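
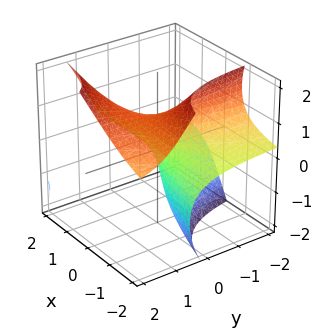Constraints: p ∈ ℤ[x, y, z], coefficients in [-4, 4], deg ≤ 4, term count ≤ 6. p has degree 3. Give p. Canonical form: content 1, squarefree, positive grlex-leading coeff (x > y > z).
1. deg p = 3. No degree-2 surface has this shape.
2. Reading off the gridlines: it crosses the z-axis at the gridline z = 0; every point of the x-axis in the box is on the surface; it crosses the y-axis at the gridline y = 0.
3. Together with the visible shape, these determine p as stated.

3*x*y*z - z^3 - 3*x*z + 3*y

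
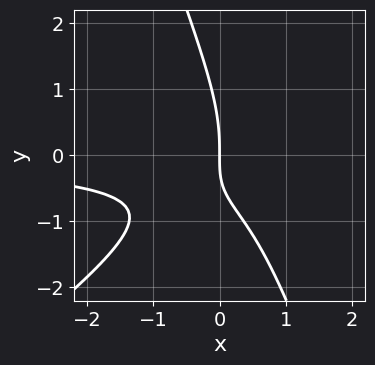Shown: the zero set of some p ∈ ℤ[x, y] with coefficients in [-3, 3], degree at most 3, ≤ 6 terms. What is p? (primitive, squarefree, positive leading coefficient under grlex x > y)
2*x^2*y - 2*x*y^2 - y^3 - 3*x*y - 3*x

First, degree: no degree-2 curve has this shape, so deg p = 3.
Then, reading off the gridlines: it crosses the x-axis at the gridline x = 0; it crosses the y-axis at the gridline y = 0.
Finally, putting this together gives p.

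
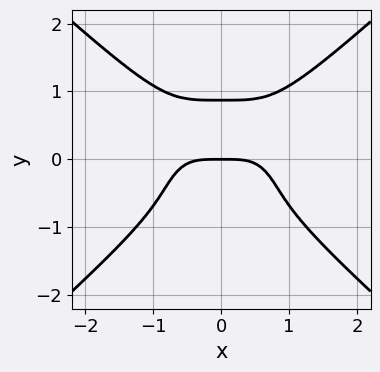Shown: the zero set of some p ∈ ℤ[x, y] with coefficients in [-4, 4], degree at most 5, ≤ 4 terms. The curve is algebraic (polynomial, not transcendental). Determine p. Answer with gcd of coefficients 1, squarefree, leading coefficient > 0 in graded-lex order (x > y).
(a) deg p = 4.
(b) Symmetries: the x ↦ −x reflection is a symmetry, so x appears only in even powers.
(c) From the visible intercepts: one x-axis crossing is at x = 0; it meets the y-axis at y = 0 (among the integer gridlines).
(d) Together with the visible shape, these determine p as stated.

2*x^4 - 3*y^4 + 2*y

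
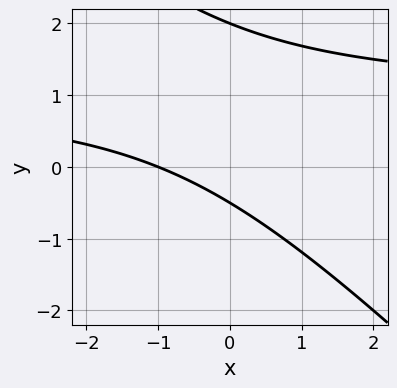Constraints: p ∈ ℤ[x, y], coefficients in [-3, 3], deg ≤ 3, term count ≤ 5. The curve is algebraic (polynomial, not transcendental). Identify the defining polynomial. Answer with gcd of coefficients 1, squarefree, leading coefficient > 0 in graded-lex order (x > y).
2*x*y + 2*y^2 - 2*x - 3*y - 2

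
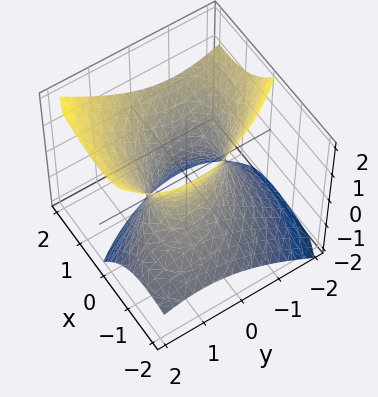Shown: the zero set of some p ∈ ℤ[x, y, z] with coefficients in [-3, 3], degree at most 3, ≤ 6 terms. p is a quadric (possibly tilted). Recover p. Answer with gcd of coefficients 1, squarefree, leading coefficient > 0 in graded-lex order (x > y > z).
First, the degree is 2 — the shape is more complex than any degree-1 surface.
Then, reading off the gridlines: among the integer gridlines, it crosses the y-axis at y ∈ {-1, 1}; the surface avoids every integer z-axis point in the box.
Finally, the integer polynomial consistent with all of this is the stated p. Check: (-1, 0, 0) on the x-axis lies on the surface, and p(-1, 0, 0) = 0. ✓

2*x^2 + 2*x*y - 3*x*z + 2*y^2 - 2*z^2 - 2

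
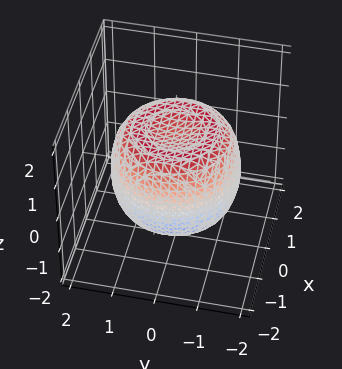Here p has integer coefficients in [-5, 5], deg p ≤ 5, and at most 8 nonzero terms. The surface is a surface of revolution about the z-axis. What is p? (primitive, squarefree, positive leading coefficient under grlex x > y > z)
2*x^4 + 4*x^2*y^2 + 2*y^4 - 3*x^2 - 3*y^2 + 3*z^2 - 3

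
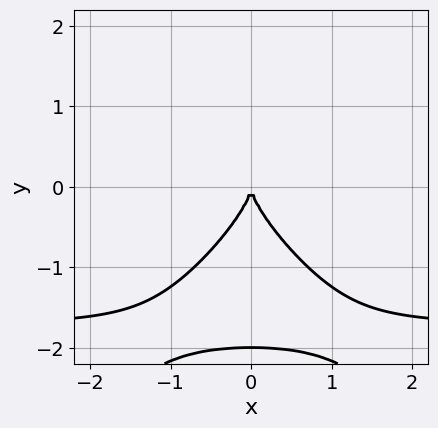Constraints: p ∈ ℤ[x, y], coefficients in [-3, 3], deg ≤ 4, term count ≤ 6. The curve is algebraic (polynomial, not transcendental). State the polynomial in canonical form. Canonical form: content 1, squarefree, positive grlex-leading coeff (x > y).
x^2*y^2 - y^4 - 2*y^3 - 3*x^2

First, the degree is 4 — the shape is more complex than any degree-3 curve.
Next, symmetries: mirror symmetry x ↦ −x ⇒ only even powers of x.
Next, from the axis intercepts and sections: it crosses the x-axis at the gridline x = 0; among the integer gridlines, it crosses the y-axis at y ∈ {-2, 0}.
Finally, fitting integer coefficients to these (and the overall shape) gives p.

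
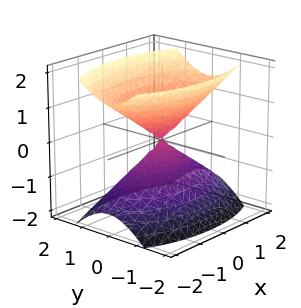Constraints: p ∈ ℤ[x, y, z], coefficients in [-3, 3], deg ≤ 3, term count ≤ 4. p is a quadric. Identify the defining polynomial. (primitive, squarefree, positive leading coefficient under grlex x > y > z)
(a) The picture has 2 separate pieces. Treating them together as one polynomial.
(b) Degree: two nappes meeting at a single point; a quadric, so deg p = 2.
(c) Symmetries: mirror symmetry z ↦ −z ⇒ only even powers of z; the x ↦ −x reflection is a symmetry, so x appears only in even powers; it's symmetric under y → −y, forcing even powers of y.
(d) Observable constraints: it crosses the z-axis at the gridline z = 0; one x-axis crossing is at x = 0; it meets the y-axis at y = 0 (among the integer gridlines).
(e) Putting this together gives p.

x^2 + 3*y^2 - 2*z^2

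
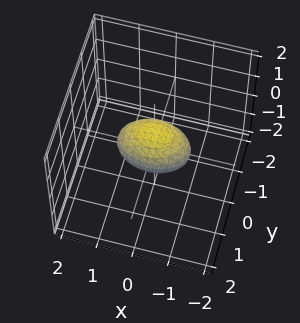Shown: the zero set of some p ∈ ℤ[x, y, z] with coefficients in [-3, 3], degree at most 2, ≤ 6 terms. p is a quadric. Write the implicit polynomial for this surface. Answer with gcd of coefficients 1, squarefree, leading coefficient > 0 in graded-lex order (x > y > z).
x^2 + 2*y^2 + 2*z^2 - 1

The degree is 2 — bounded and convex; a quadric.
Symmetries: it's symmetric under y → −y, forcing even powers of y; the z ↦ −z reflection is a symmetry, so z appears only in even powers; mirror symmetry x ↦ −x ⇒ only even powers of x.
Against the integer gridlines: the x-axis gridline crossings are at x ∈ {-1, 1}.
Together with the visible shape, these determine p as stated.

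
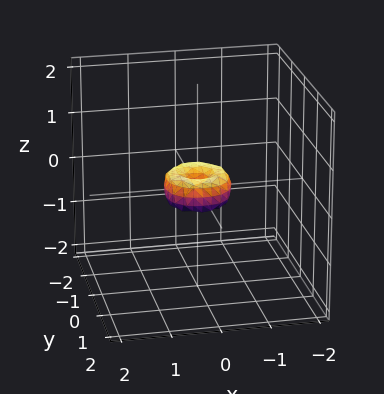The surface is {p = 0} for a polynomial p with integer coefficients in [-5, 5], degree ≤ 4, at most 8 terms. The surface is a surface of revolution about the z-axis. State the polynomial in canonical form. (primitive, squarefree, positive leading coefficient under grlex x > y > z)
The degree is 4 — a generic line meets the surface in up to 4 points.
By symmetry, every cross-section ⟂ z is a circle, so x, y appear only via x² + y².
Reading off the gridlines: it crosses the x-axis at the gridline x = 0; it meets the z-axis at z = 0 (among the integer gridlines); a circular section at z = 0 has radius between 0 and 1; it crosses the y-axis at the gridline y = 0.
Fitting integer coefficients to these (and the overall shape) gives p.

2*x^4 + 4*x^2*y^2 + 2*y^4 - x^2 - y^2 + z^2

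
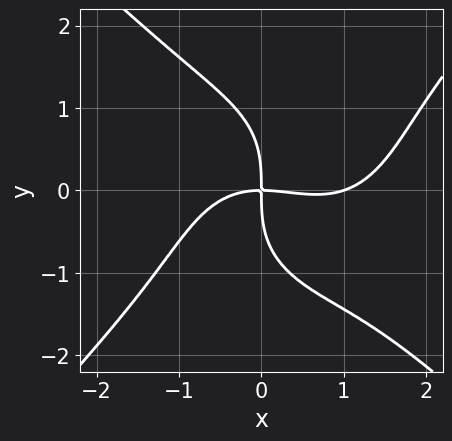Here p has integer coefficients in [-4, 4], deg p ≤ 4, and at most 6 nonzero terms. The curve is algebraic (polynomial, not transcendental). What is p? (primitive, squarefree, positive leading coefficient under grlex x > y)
(a) Degree: no degree-3 curve has this shape, so deg p = 4.
(b) Observable constraints: one y-axis crossing is at y = 0; among the integer gridlines, it crosses the x-axis at x ∈ {0, 1}.
(c) The integer polynomial consistent with all of this is the stated p.

x^4 - y^4 - x^3 - 3*x*y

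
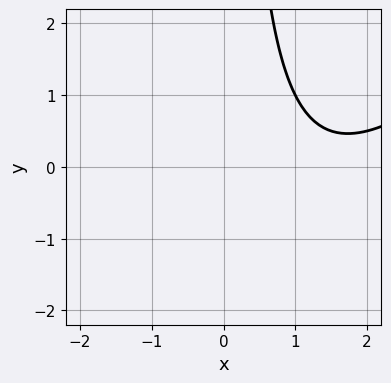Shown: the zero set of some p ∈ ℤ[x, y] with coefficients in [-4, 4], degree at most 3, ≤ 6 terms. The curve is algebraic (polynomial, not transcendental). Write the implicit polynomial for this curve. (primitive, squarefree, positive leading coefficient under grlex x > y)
1. deg p = 2. No degree-1 curve has this shape.
2. From the axis intercepts and sections: no x-intercept at any integer in the box; no y-intercept at any integer in the box.
3. Fitting integer coefficients to these (and the overall shape) gives p.

x^2 - x*y - 3*x + 3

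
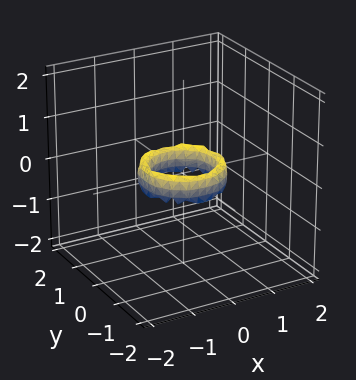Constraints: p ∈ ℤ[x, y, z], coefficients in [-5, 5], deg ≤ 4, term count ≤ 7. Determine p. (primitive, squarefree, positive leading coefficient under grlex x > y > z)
2*x^4 + 4*x^2*y^2 + 2*y^4 - 3*x^2 - 3*y^2 + z^2 + 1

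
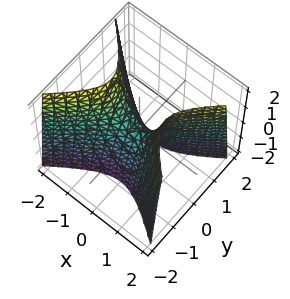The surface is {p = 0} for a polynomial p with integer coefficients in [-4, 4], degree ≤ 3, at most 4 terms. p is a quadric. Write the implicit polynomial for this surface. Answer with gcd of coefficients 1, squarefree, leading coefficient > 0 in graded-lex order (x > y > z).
First, deg p = 2. A saddle surface; a quadric.
Then, symmetries: the x ↦ −x reflection is a symmetry, so x appears only in even powers; mirror symmetry y ↦ −y ⇒ only even powers of y.
Next, checking where it meets the axes: it crosses the y-axis at the gridline y = 0; one x-axis crossing is at x = 0; it crosses the z-axis at the gridline z = 0.
Finally, the integer polynomial consistent with all of this is the stated p.

2*x^2 - 3*y^2 - z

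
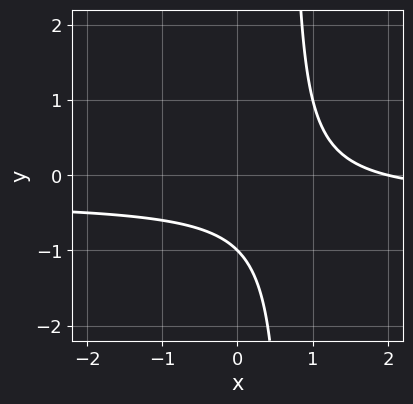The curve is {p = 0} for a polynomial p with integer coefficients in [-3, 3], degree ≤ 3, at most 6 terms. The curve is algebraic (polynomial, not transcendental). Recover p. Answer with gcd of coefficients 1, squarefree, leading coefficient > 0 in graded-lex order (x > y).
First, the degree is 2 — the shape is more complex than any degree-1 curve.
Then, checking where it meets the axes: it meets the x-axis at x = 2 (among the integer gridlines); it meets the y-axis at y = -1 (among the integer gridlines).
Finally, solving for integer coefficients yields p as stated.

3*x*y + x - 2*y - 2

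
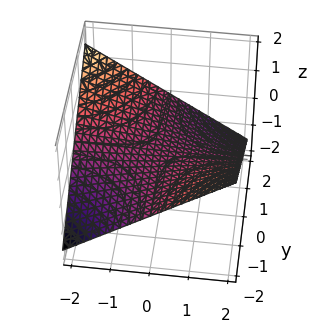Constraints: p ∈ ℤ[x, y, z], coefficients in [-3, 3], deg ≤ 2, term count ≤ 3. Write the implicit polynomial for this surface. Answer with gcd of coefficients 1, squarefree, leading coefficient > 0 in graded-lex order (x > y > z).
x*y + 3*z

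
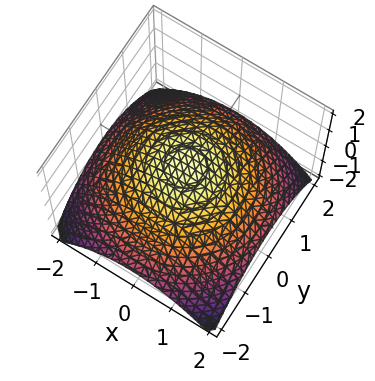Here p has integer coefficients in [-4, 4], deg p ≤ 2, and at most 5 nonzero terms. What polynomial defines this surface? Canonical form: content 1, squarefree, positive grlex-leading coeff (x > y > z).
x^2 + y^2 + 3*z - 2

First, deg p = 2. A generic line meets the surface in up to 2 points.
Then, symmetries: rotational symmetry about the z-axis ⇒ p depends on x, y only through x² + y².
Next, from the axis intercepts and sections: a circular section at z = 0 has radius between 1 and 2.
Finally, putting this together gives p.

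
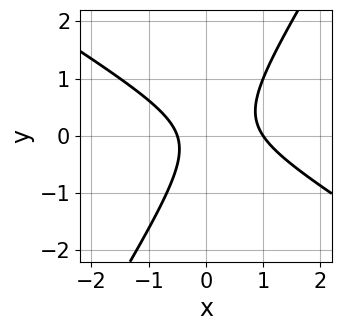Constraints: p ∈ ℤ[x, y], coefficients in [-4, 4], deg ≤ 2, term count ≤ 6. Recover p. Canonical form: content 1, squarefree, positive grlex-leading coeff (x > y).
1. deg p = 2.
2. Reading off the gridlines: it crosses the x-axis at the gridline x = 1; it misses every integer gridline on the y-axis.
3. These observations pin down the coefficients.

2*x^2 + 2*x*y - 2*y^2 - x - 1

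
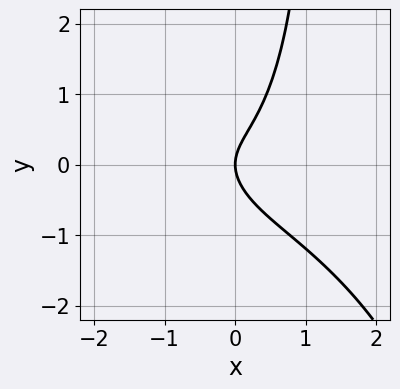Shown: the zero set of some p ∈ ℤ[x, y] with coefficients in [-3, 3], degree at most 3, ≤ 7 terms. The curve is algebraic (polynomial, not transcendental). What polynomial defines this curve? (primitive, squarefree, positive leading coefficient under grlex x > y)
2*x^3 + 3*x^2*y + 2*x*y^2 - 3*y^2 + 3*x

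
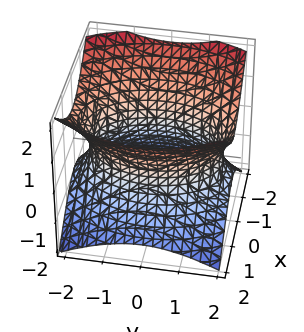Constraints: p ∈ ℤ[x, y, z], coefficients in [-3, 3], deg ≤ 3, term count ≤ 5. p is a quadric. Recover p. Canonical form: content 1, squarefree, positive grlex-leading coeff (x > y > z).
2*x^2 + y^2 - 2*z^2 - 3

(a) deg p = 2.
(b) Symmetries: the y ↦ −y reflection is a symmetry, so y appears only in even powers; mirror symmetry z ↦ −z ⇒ only even powers of z; the x ↦ −x reflection is a symmetry, so x appears only in even powers.
(c) From the visible intercepts: no z-intercept at any integer in the box.
(d) Solving for integer coefficients yields p as stated.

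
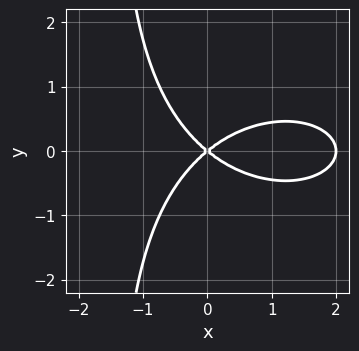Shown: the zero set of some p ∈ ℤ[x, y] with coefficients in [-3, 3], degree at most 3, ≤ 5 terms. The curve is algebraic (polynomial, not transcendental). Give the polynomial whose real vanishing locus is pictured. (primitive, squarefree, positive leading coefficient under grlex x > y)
x^3 + 2*x*y^2 - 2*x^2 + 3*y^2

1. deg p = 3. No degree-2 curve has this shape.
2. Symmetries: the y ↦ −y reflection is a symmetry, so y appears only in even powers.
3. Observable constraints: among the integer gridlines, it crosses the x-axis at x ∈ {0, 2}; it meets the y-axis at y = 0 (among the integer gridlines).
4. Together with the visible shape, these determine p as stated.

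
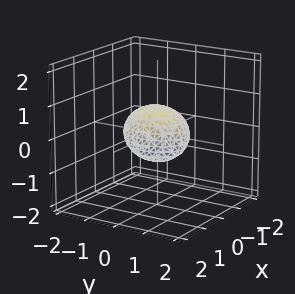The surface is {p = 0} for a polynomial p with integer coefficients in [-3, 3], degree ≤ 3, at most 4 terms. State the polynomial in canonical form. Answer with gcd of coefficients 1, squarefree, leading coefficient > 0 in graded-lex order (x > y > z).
1. deg p = 2. Bounded and convex; a quadric.
2. Symmetries: the x ↦ −x reflection is a symmetry, so x appears only in even powers; it's symmetric under y → −y, forcing even powers of y; it's symmetric under z → −z, forcing even powers of z.
3. Observable constraints: the y-axis gridline crossings are at y ∈ {-1, 1}.
4. Assembling these constraints gives the stated polynomial.

3*x^2 + 2*y^2 + 3*z^2 - 2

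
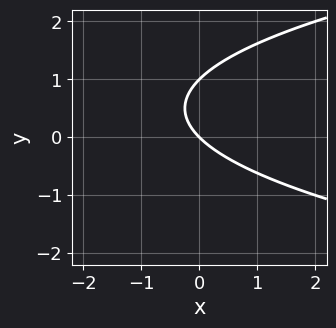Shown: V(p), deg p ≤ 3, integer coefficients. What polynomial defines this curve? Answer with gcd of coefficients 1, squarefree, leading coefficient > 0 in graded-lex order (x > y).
1. The degree is 2 — a generic line meets the curve in up to 2 points.
2. Against the integer gridlines: one x-axis crossing is at x = 0; the y-axis gridline crossings are at y ∈ {0, 1}.
3. Together with the visible shape, these determine p as stated.

y^2 - x - y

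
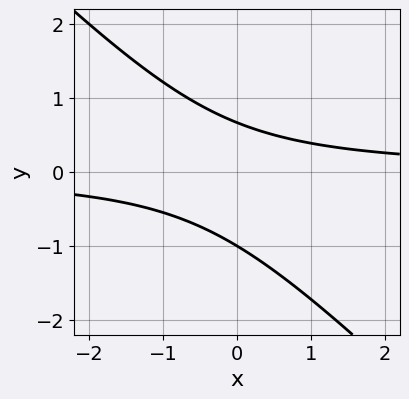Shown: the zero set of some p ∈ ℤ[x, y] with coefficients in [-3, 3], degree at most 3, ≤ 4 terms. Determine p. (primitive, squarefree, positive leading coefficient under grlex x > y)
3*x*y + 3*y^2 + y - 2

(a) The degree is 2 — no degree-1 curve has this shape.
(b) From the axis intercepts and sections: it misses every integer gridline on the x-axis; it crosses the y-axis at the gridline y = -1.
(c) Matching integer coefficients to the picture gives p.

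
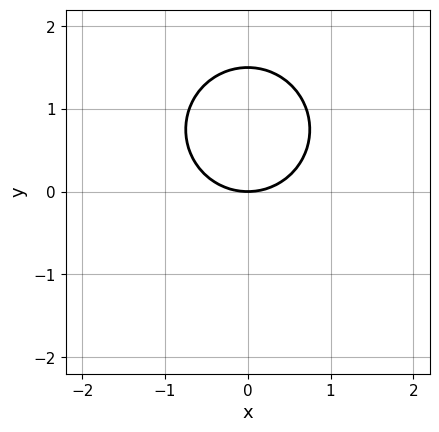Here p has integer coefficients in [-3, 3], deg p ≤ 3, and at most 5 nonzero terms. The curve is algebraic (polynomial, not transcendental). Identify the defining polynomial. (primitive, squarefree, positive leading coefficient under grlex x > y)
The degree is 2 — a generic line meets the curve in up to 2 points.
Symmetries: mirror symmetry x ↦ −x ⇒ only even powers of x.
Against the integer gridlines: one x-axis crossing is at x = 0; it crosses the y-axis at the gridline y = 0.
Fitting integer coefficients to these (and the overall shape) gives p.

2*x^2 + 2*y^2 - 3*y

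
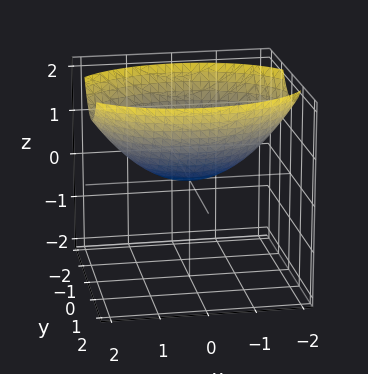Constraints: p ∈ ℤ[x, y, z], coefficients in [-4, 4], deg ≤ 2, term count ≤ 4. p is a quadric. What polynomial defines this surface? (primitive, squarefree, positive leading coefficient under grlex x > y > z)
1. The degree is 2 — a paraboloid; a quadric.
2. Symmetries: the x ↦ −x reflection is a symmetry, so x appears only in even powers; the y ↦ −y reflection is a symmetry, so y appears only in even powers.
3. Observable constraints: it crosses the x-axis at the gridline x = 0; it meets the y-axis at y = 0 (among the integer gridlines).
4. The integer polynomial consistent with all of this is the stated p.

x^2 + 2*y^2 - 3*z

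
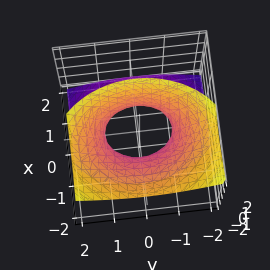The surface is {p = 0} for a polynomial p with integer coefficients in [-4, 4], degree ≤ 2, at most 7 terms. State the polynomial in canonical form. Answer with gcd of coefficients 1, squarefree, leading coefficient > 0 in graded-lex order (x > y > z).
First, the degree is 2 — no degree-1 surface has this shape.
Next, against the integer gridlines: no z-intercept at any integer in the box; the y-axis gridline crossings are at y ∈ {-1, 1}.
Finally, together with the visible shape, these determine p as stated.

3*x^2 + 3*x*z + 2*y^2 - 2*z^2 - 2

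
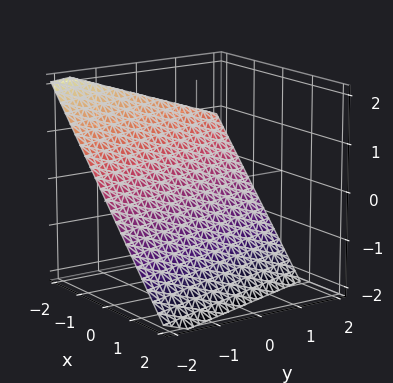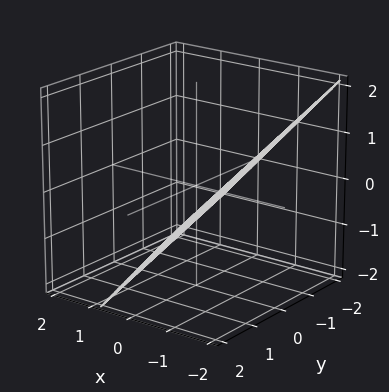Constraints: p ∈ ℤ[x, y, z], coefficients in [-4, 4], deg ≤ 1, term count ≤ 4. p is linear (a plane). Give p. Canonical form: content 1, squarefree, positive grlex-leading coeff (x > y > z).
(a) Degree: every cross-section is a straight line — this is a plane, so deg p = 1.
(b) Checking where it meets the axes: it meets the y-axis at y = -2 (among the integer gridlines).
(c) Solving for integer coefficients yields p as stated.

3*x + y + 3*z + 2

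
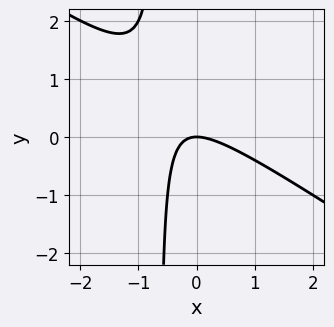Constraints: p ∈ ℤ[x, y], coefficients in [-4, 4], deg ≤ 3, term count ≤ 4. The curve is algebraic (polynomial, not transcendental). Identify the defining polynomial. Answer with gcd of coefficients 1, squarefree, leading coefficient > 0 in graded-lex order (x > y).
2*x^2 + 3*x*y + 2*y

deg p = 2.
Observable constraints: it crosses the y-axis at the gridline y = 0; it crosses the x-axis at the gridline x = 0.
Assembling these constraints gives the stated polynomial.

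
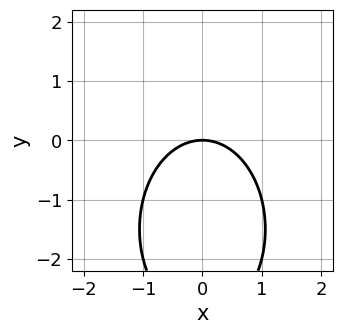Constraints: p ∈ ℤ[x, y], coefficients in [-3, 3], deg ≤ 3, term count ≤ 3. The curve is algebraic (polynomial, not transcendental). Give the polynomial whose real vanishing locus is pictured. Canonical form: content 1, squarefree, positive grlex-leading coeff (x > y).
2*x^2 + y^2 + 3*y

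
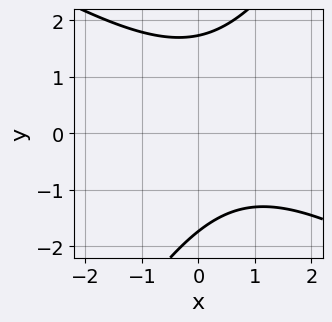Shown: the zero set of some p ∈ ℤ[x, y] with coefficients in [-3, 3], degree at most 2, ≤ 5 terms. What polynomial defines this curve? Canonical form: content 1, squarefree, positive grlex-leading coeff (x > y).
x^2 + x*y - y^2 - x + 3

1. Degree: the shape is more complex than any degree-1 curve, so deg p = 2.
2. From the axis intercepts and sections: it misses every integer gridline on the x-axis.
3. The integer polynomial consistent with all of this is the stated p.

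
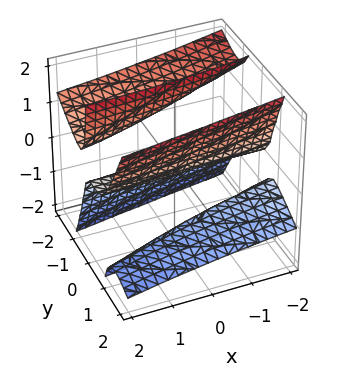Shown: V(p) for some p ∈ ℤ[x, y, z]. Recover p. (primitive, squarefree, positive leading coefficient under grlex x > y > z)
x*y*z - 2*y^3 - 2*y^2*z + 2*y*z^2 + 2*z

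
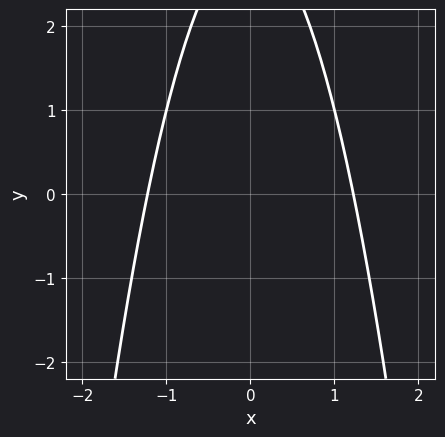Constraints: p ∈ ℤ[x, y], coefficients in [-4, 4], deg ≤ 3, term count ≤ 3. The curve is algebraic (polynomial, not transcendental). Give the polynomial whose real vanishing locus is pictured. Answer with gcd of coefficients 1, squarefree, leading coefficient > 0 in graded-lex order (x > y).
The degree is 2 — a generic line meets the curve in up to 2 points.
Symmetries: it's symmetric under x → −x, forcing even powers of x.
From the axis intercepts and sections: the curve avoids every integer y-axis point in the box.
Putting this together gives p.

2*x^2 + y - 3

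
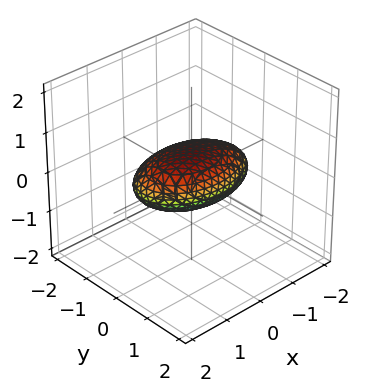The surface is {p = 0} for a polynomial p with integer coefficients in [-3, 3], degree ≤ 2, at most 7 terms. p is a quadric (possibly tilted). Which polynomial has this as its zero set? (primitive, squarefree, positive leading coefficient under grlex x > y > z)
x^2 - x*z + 2*y^2 - 2*y*z + 3*z^2 - 2

(a) Degree: the shape is more complex than any degree-1 surface, so deg p = 2.
(b) From the visible intercepts: among the integer gridlines, it crosses the y-axis at y ∈ {-1, 1}.
(c) Fitting integer coefficients to these (and the overall shape) gives p.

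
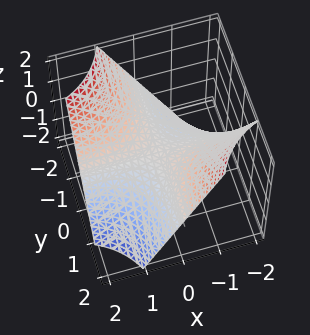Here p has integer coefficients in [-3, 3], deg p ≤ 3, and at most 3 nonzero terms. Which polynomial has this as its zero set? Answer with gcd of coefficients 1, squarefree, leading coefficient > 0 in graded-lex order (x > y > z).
First, the degree is 2 — a hyperbolic paraboloid; a quadric.
Next, from the axis intercepts and sections: every point of the y-axis in the box is on the surface; it meets the z-axis at z = 0 (among the integer gridlines); every point of the x-axis in the box is on the surface.
Finally, these observations pin down the coefficients.

x*y + z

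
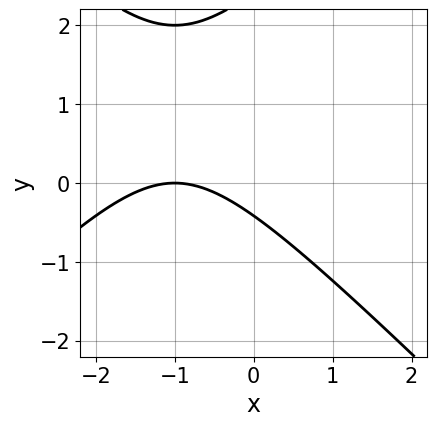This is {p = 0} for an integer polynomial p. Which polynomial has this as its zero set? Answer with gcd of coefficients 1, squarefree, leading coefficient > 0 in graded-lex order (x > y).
Degree: a generic line meets the curve in up to 2 points, so deg p = 2.
From the visible intercepts: it meets the x-axis at x = -1 (among the integer gridlines).
Together with the visible shape, these determine p as stated.

x^2 - y^2 + 2*x + 2*y + 1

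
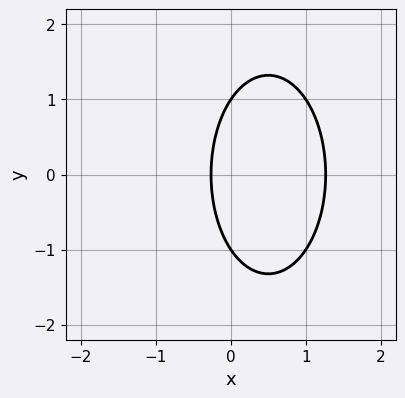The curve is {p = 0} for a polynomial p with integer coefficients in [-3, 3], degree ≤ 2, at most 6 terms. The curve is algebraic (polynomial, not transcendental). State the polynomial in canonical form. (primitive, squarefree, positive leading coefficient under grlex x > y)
1. The degree is 2 — no degree-1 curve has this shape.
2. Symmetries: mirror symmetry y ↦ −y ⇒ only even powers of y.
3. Against the integer gridlines: the y-axis gridline crossings are at y ∈ {-1, 1}.
4. Fitting integer coefficients to these (and the overall shape) gives p.

3*x^2 + y^2 - 3*x - 1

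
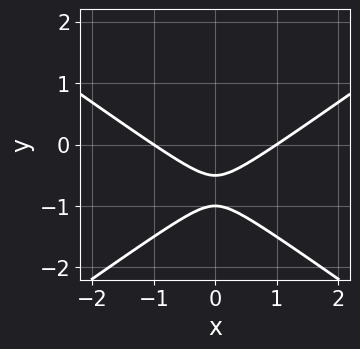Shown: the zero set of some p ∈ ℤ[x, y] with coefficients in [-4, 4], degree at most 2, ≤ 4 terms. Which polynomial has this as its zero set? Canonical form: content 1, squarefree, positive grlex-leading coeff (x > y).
(a) deg p = 2.
(b) Symmetries: it's symmetric under x → −x, forcing even powers of x.
(c) Reading off the gridlines: the x-axis gridline crossings are at x ∈ {-1, 1}; it meets the y-axis at y = -1 (among the integer gridlines).
(d) These observations pin down the coefficients.

x^2 - 2*y^2 - 3*y - 1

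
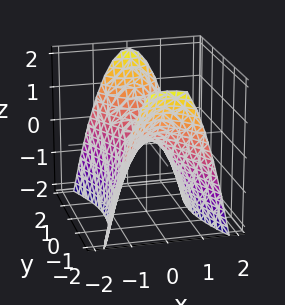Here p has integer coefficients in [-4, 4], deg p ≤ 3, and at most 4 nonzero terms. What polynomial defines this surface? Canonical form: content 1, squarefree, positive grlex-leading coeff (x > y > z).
3*x^2 - y^2 + 2*z

Degree: a saddle surface; a quadric, so deg p = 2.
Symmetries: mirror symmetry y ↦ −y ⇒ only even powers of y; the x ↦ −x reflection is a symmetry, so x appears only in even powers.
From the axis intercepts and sections: it crosses the z-axis at the gridline z = 0; one y-axis crossing is at y = 0; it crosses the x-axis at the gridline x = 0.
Assembling these constraints gives the stated polynomial.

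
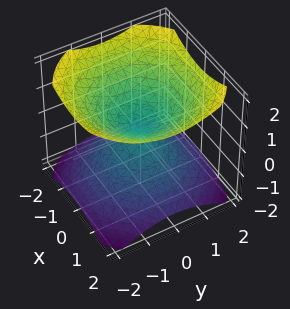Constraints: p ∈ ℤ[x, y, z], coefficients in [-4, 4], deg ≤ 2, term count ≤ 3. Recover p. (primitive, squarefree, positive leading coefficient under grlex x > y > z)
The picture has 2 separate pieces.
deg p = 2.
Symmetries: the z ↦ −z reflection is a symmetry, so z appears only in even powers; every cross-section ⟂ z is a circle, so x, y appear only via x² + y².
Reading off the gridlines: it crosses the x-axis at the gridline x = 0; it meets the y-axis at y = 0 (among the integer gridlines); one z-axis crossing is at z = 0; a circular section at z = -1 has radius between 1 and 2.
Assembling these constraints gives the stated polynomial.

2*x^2 + 2*y^2 - 3*z^2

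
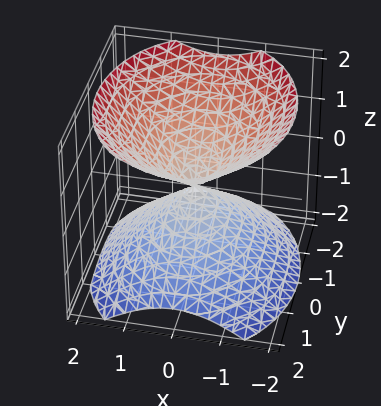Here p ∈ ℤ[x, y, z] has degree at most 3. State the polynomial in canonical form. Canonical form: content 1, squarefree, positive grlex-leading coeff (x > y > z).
1. There are 2 components. They look like related sheets of one shape, so recover p as a whole.
2. Degree: two nappes meeting at a single point; a quadric, so deg p = 2.
3. Symmetries: it's symmetric under y → −y, forcing even powers of y; it's symmetric under z → −z, forcing even powers of z; mirror symmetry x ↦ −x ⇒ only even powers of x.
4. Checking where it meets the axes: it crosses the z-axis at the gridline z = 0; one y-axis crossing is at y = 0; it crosses the x-axis at the gridline x = 0.
5. Assembling these constraints gives the stated polynomial.

3*x^2 + 2*y^2 - 3*z^2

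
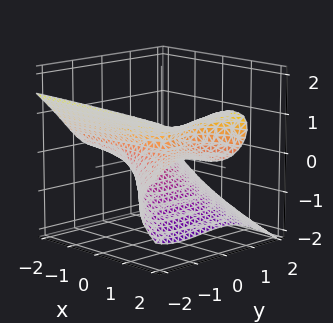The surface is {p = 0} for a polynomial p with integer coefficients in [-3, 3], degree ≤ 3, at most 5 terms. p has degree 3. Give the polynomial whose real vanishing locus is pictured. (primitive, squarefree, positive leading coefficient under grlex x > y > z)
x*y^2 + y^3 + 3*z^3 - 3*x*z + 1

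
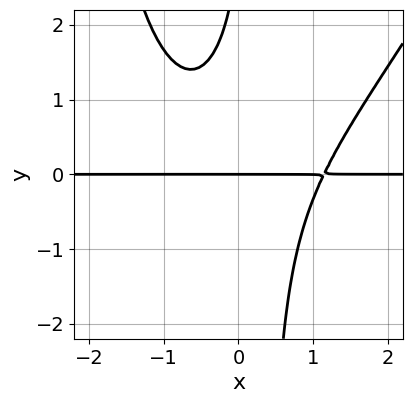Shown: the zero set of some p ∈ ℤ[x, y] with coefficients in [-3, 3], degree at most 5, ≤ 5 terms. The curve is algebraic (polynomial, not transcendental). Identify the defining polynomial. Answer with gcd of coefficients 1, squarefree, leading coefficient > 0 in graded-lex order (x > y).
2*x^3*y - x^2*y^2 - 3*x*y^2 + y^2 - 3*y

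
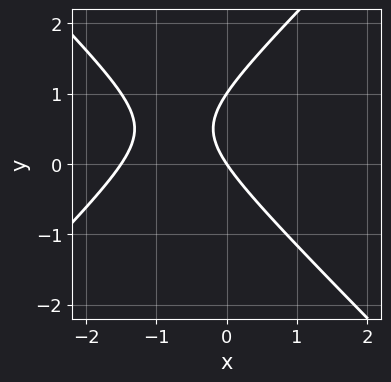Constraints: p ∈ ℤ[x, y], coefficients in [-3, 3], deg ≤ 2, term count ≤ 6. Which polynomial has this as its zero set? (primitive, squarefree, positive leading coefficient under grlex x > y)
(a) Degree: a generic line meets the curve in up to 2 points, so deg p = 2.
(b) Checking where it meets the axes: one x-axis crossing is at x = 0; among the integer gridlines, it crosses the y-axis at y ∈ {0, 1}.
(c) Together with the visible shape, these determine p as stated.

2*x^2 - 2*y^2 + 3*x + 2*y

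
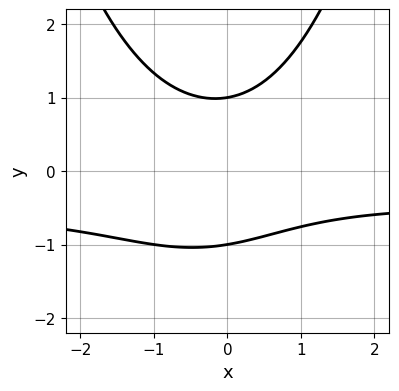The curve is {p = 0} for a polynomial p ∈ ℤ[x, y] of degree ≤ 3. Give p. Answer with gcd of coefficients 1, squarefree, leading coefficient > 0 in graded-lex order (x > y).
2*x^2*y + x^2 + x*y - 3*y^2 + 3

deg p = 3. No degree-2 curve has this shape.
From the visible intercepts: the curve avoids every integer x-axis point in the box; the y-axis gridline crossings are at y ∈ {-1, 1}.
Fitting integer coefficients to these (and the overall shape) gives p.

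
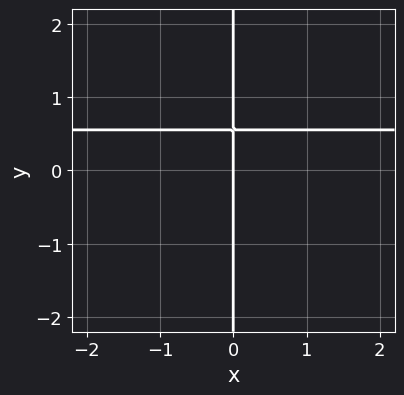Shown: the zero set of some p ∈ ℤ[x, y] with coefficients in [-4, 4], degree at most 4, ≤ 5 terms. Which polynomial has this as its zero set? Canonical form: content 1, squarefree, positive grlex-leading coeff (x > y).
2*x*y^3 + 3*x*y - 2*x

First, the degree is 4 — the shape is more complex than any degree-3 curve.
Next, against the integer gridlines: every point of the y-axis in the box is on the curve; one x-axis crossing is at x = 0.
Finally, fitting integer coefficients to these (and the overall shape) gives p.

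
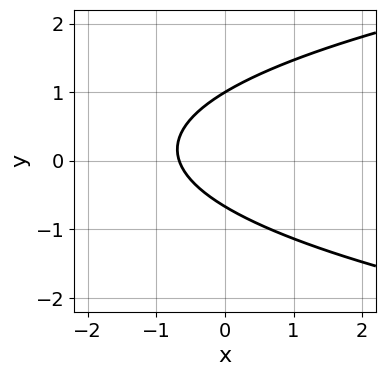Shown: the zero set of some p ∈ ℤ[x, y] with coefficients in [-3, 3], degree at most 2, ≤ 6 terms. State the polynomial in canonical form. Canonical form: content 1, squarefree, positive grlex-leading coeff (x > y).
1. deg p = 2.
2. Observable constraints: one y-axis crossing is at y = 1.
3. These observations pin down the coefficients.

3*y^2 - 3*x - y - 2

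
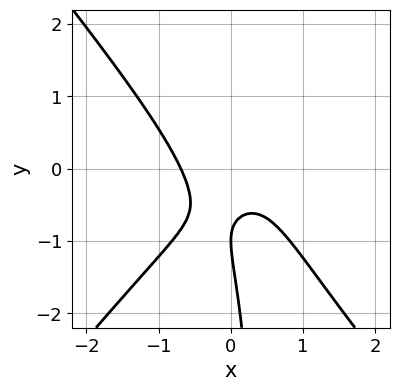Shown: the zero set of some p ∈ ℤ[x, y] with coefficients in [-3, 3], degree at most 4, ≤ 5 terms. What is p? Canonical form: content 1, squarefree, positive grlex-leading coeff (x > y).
3*x^3 - 2*x*y^2 + y^2 + 2*y + 1

1. The degree is 3 — a generic line meets the curve in up to 3 points.
2. Reading off the gridlines: it crosses the y-axis at the gridline y = -1.
3. Solving for integer coefficients yields p as stated.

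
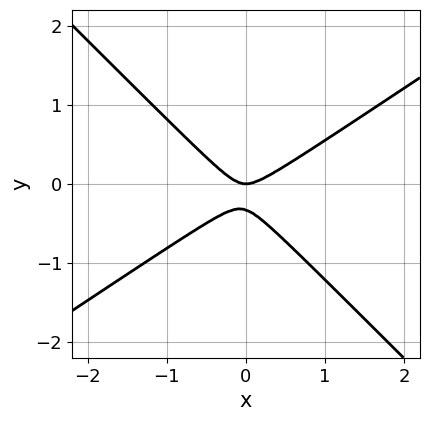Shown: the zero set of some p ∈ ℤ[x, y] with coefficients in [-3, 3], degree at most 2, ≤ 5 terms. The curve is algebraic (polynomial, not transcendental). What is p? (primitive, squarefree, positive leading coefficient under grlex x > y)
2*x^2 - x*y - 3*y^2 - y

(a) Degree: the shape is more complex than any degree-1 curve, so deg p = 2.
(b) Against the integer gridlines: one y-axis crossing is at y = 0; it crosses the x-axis at the gridline x = 0.
(c) Solving for integer coefficients yields p as stated.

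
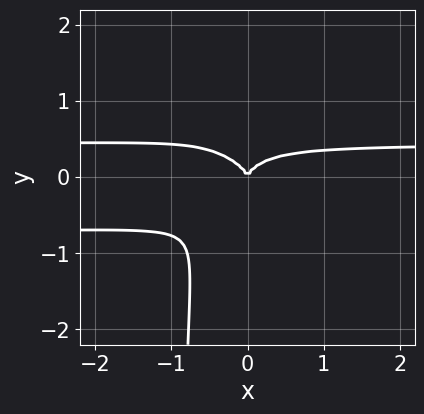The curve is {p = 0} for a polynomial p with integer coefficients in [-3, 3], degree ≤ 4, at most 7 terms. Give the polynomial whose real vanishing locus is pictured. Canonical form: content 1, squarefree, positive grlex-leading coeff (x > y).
3*x^2*y^2 + 3*x*y^3 + x^2*y + 3*y^3 - x^2

The degree is 4 — the shape is more complex than any degree-3 curve.
From the axis intercepts and sections: it meets the x-axis at x = 0 (among the integer gridlines); one y-axis crossing is at y = 0.
Solving for integer coefficients yields p as stated.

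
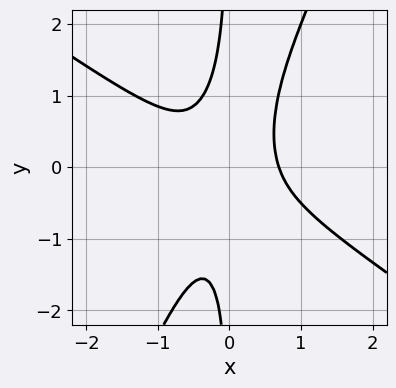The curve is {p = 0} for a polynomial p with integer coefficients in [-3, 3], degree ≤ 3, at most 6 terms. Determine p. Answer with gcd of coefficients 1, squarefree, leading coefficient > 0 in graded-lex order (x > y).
First, degree: no degree-2 curve has this shape, so deg p = 3.
Then, from the visible intercepts: no y-intercept at any integer in the box.
Finally, solving for integer coefficients yields p as stated.

3*x^3 + 3*x^2*y - 2*x*y^2 - 1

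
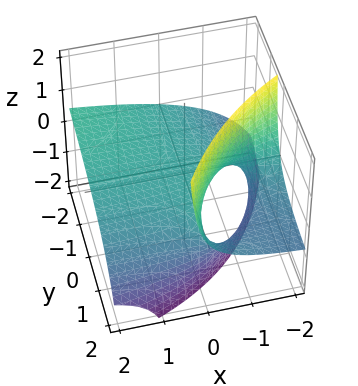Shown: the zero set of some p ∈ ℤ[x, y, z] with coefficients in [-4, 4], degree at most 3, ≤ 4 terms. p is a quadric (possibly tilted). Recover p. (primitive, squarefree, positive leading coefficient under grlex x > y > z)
x*y + 2*x*z - 2*y*z + 3*z

1. Degree: a generic line meets the surface in up to 2 points, so deg p = 2.
2. From the visible intercepts: one z-axis crossing is at z = 0; every point of the x-axis in the box is on the surface; every point of the y-axis in the box is on the surface.
3. Fitting integer coefficients to these (and the overall shape) gives p.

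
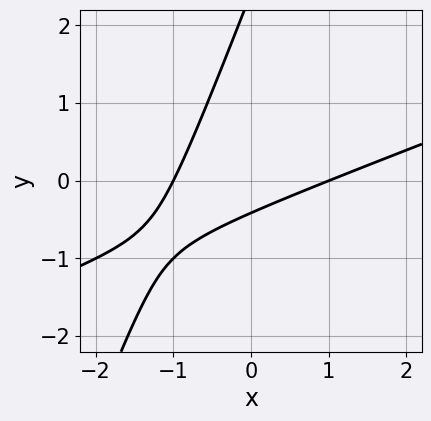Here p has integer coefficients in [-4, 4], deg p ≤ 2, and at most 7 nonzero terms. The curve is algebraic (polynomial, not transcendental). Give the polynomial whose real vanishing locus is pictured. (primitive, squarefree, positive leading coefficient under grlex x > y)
The degree is 2 — the shape is more complex than any degree-1 curve.
Observable constraints: the x-axis gridline crossings are at x ∈ {-1, 1}.
Solving for integer coefficients yields p as stated.

x^2 - 3*x*y + y^2 - 2*y - 1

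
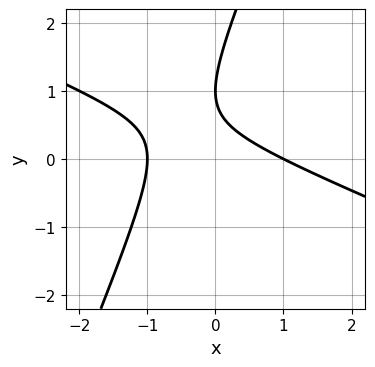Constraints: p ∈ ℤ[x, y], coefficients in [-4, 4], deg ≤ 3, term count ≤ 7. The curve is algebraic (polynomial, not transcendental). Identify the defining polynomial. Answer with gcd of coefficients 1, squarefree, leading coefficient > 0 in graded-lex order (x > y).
deg p = 2.
Against the integer gridlines: the x-axis gridline crossings are at x ∈ {-1, 1}; one y-axis crossing is at y = 1.
Solving for integer coefficients yields p as stated.

x^2 + 2*x*y - y^2 + 2*y - 1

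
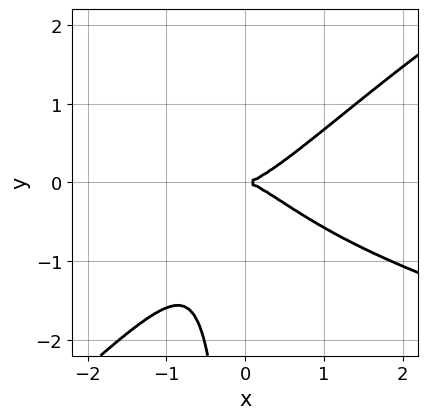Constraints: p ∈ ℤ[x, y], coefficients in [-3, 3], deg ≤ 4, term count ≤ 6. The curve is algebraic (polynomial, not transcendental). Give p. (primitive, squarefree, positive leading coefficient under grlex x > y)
2*x^2*y^2 - 2*x*y^3 - 3*x^3 + 3*x*y^2 + 3*y^2

1. deg p = 4.
2. Checking where it meets the axes: one x-axis crossing is at x = 0; one y-axis crossing is at y = 0.
3. The integer polynomial consistent with all of this is the stated p.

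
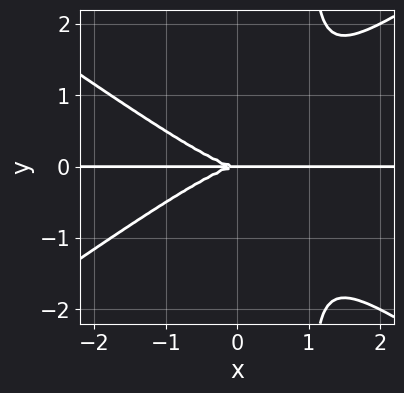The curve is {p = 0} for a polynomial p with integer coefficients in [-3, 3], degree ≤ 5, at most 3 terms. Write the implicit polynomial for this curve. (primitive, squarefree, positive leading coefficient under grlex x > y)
deg p = 4. A generic line meets the curve in up to 4 points.
From the visible intercepts: every point of the x-axis in the box is on the curve; it meets the y-axis at y = 0 (among the integer gridlines).
Solving for integer coefficients yields p as stated.

x^3*y - 2*x*y^3 + 2*y^3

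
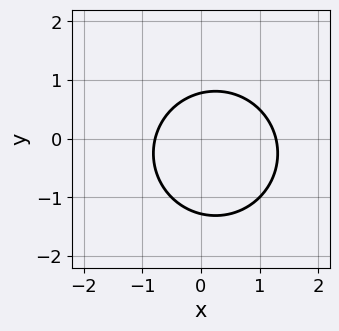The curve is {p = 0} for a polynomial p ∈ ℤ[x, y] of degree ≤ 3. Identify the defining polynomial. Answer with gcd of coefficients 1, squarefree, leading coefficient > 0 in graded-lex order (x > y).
First, deg p = 2.
Finally, putting this together gives p.

2*x^2 + 2*y^2 - x + y - 2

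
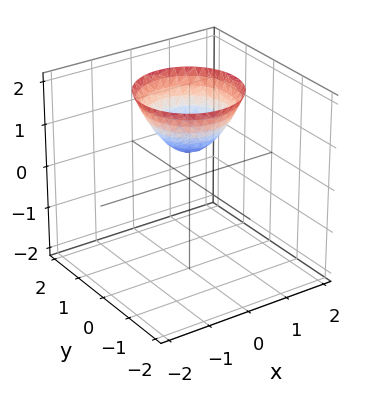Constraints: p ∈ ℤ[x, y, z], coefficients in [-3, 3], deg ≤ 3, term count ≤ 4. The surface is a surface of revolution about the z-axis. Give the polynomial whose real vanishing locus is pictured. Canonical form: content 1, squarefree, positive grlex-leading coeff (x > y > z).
1. The degree is 2 — the shape is more complex than any degree-1 surface.
2. Symmetries: every cross-section ⟂ z is a circle, so x, y appear only via x² + y².
3. From the axis intercepts and sections: it misses every integer gridline on the y-axis; it misses every integer gridline on the x-axis; a circular section at z = 2 has radius between 1 and 2.
4. Together with the visible shape, these determine p as stated.

3*x^2 + 3*y^2 - 3*z + 2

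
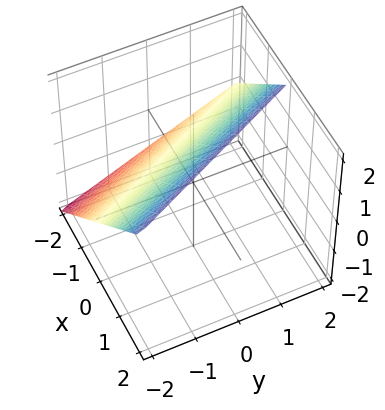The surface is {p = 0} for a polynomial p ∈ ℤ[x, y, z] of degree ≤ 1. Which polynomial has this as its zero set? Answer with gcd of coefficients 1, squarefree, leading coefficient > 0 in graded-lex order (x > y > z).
2*x + y - 2*z + 2

1. The degree is 1 — the surface is flat (a plane).
2. Against the integer gridlines: it crosses the z-axis at the gridline z = 1; it meets the x-axis at x = -1 (among the integer gridlines); one y-axis crossing is at y = -2.
3. Matching integer coefficients to the picture gives p.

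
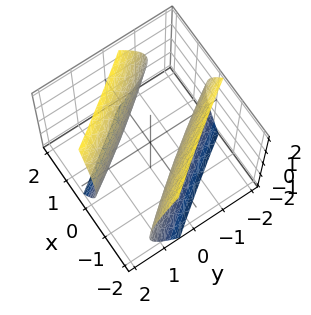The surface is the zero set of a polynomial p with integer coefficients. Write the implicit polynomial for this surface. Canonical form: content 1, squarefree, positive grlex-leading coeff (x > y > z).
(a) The picture has 2 separate pieces.
(b) deg p = 2.
(c) Observable constraints: the x-axis gridline crossings are at x ∈ {-1, 1}; the surface avoids every integer z-axis point in the box.
(d) These observations pin down the coefficients.

2*x^2 + 3*x*y + y^2 - z^2 - 2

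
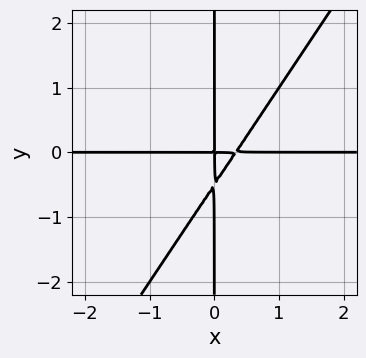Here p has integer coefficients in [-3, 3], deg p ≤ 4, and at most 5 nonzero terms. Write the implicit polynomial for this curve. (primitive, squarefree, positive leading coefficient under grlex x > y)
3*x^2*y - 2*x*y^2 - x*y

1. deg p = 3. No degree-2 curve has this shape.
2. Reading off the gridlines: every point of the x-axis in the box is on the curve; every point of the y-axis in the box is on the curve.
3. Assembling these constraints gives the stated polynomial.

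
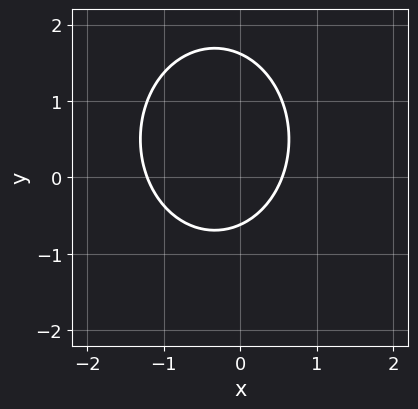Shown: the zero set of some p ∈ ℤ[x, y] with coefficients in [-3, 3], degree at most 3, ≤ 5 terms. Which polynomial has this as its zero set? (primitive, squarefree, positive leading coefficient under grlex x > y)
The degree is 2 — a generic line meets the curve in up to 2 points.
Matching integer coefficients to the picture gives p.

3*x^2 + 2*y^2 + 2*x - 2*y - 2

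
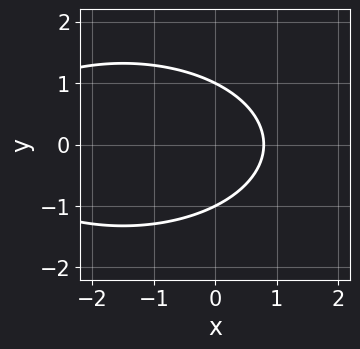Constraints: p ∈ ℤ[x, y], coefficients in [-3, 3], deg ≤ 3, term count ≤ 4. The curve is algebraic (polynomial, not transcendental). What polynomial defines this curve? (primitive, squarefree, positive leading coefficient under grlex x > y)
1. The degree is 2 — the shape is more complex than any degree-1 curve.
2. Symmetries: the y ↦ −y reflection is a symmetry, so y appears only in even powers.
3. Observable constraints: among the integer gridlines, it crosses the y-axis at y ∈ {-1, 1}.
4. Together with the visible shape, these determine p as stated.

x^2 + 3*y^2 + 3*x - 3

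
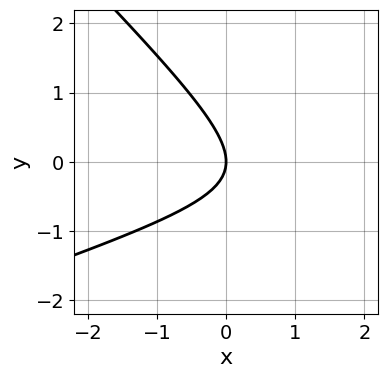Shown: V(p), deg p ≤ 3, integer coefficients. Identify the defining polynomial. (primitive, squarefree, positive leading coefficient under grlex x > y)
First, degree: no degree-1 curve has this shape, so deg p = 2.
Then, checking where it meets the axes: one x-axis crossing is at x = 0; one y-axis crossing is at y = 0.
Finally, solving for integer coefficients yields p as stated.

x^2 - 2*x*y - 3*y^2 - 3*x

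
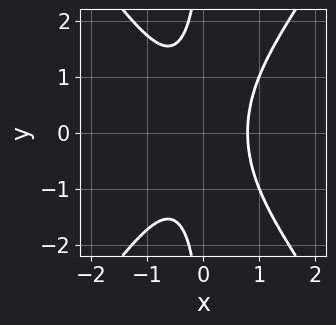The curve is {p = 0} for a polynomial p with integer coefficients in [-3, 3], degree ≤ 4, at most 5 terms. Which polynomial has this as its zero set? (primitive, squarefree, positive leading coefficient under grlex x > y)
2*x^3 - x*y^2 - 1

First, the degree is 3 — no degree-2 curve has this shape.
Next, symmetries: mirror symmetry y ↦ −y ⇒ only even powers of y.
Then, against the integer gridlines: the curve avoids every integer y-axis point in the box.
Finally, these observations pin down the coefficients.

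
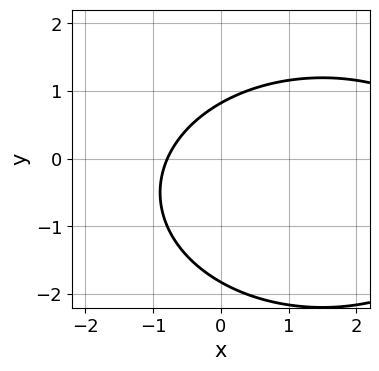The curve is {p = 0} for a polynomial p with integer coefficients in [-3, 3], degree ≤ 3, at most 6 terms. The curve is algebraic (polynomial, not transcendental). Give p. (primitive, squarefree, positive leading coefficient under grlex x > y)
x^2 + 2*y^2 - 3*x + 2*y - 3

(a) The degree is 2 — no degree-1 curve has this shape.
(b) Matching integer coefficients to the picture gives p.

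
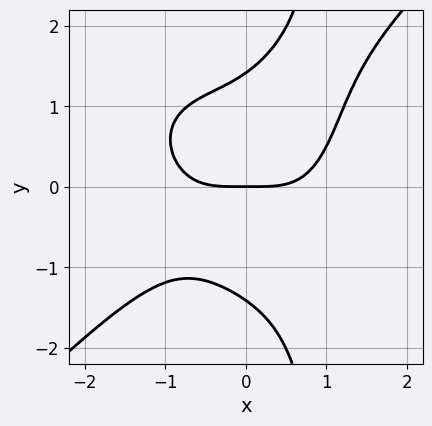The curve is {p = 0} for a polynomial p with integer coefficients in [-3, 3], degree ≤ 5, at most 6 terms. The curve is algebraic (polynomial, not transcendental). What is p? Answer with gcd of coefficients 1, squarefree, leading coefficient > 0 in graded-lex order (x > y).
(a) The degree is 4 — a generic line meets the curve in up to 4 points.
(b) Reading off the gridlines: it crosses the y-axis at the gridline y = 0; one x-axis crossing is at x = 0.
(c) Putting this together gives p.

x^4 - x*y^3 + y^3 - 2*y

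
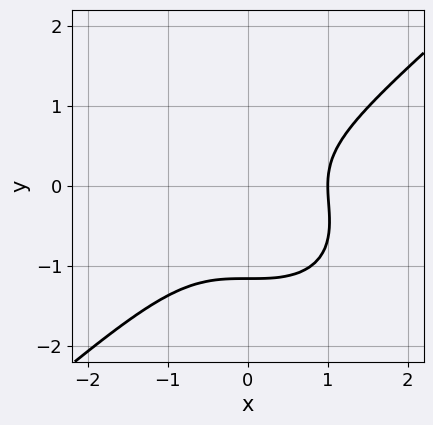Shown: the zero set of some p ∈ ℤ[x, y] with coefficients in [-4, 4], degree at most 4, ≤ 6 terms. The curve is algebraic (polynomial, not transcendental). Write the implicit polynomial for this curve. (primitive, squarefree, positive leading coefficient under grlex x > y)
1. Degree: the shape is more complex than any degree-2 curve, so deg p = 3.
2. Reading off the gridlines: it crosses the x-axis at the gridline x = 1.
3. Putting this together gives p.

2*x^3 - 3*y^3 - 2*y^2 - 2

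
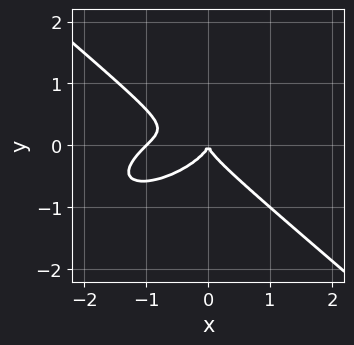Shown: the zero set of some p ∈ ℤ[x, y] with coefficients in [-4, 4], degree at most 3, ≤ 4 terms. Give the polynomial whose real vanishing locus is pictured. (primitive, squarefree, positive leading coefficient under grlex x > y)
x^3 - x^2*y + 3*y^3 + x^2

First, degree: no degree-2 curve has this shape, so deg p = 3.
Next, reading off the gridlines: it crosses the y-axis at the gridline y = 0; the x-axis gridline crossings are at x ∈ {-1, 0}.
Finally, assembling these constraints gives the stated polynomial.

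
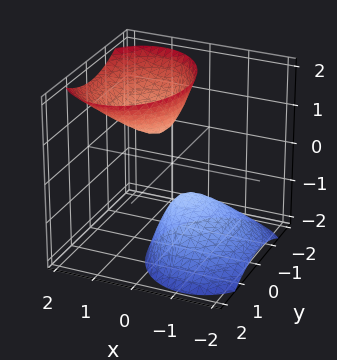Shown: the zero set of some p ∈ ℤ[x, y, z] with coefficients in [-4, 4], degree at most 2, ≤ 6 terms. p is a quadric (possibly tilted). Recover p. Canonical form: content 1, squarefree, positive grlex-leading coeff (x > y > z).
3*x^2 - 3*x*z + 2*y^2 - z^2 + 1

The picture has 2 separate pieces.
deg p = 2.
From the axis intercepts and sections: no y-intercept at any integer in the box; the z-axis gridline crossings are at z ∈ {-1, 1}; it misses every integer gridline on the x-axis.
Assembling these constraints gives the stated polynomial.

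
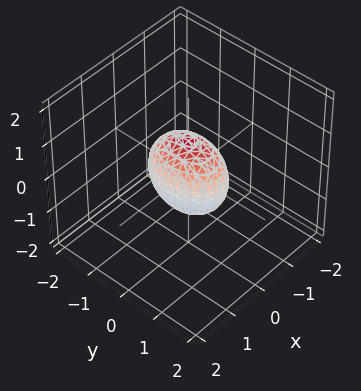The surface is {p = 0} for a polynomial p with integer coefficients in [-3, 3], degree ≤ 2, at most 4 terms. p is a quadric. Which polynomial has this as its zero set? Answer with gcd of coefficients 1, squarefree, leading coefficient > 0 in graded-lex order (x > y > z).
2*x^2 + y^2 + z^2 - 1

First, the degree is 2 — bounded and convex; a quadric.
Then, symmetries: mirror symmetry x ↦ −x ⇒ only even powers of x; mirror symmetry z ↦ −z ⇒ only even powers of z; it's symmetric under y → −y, forcing even powers of y.
Next, observable constraints: among the integer gridlines, it crosses the z-axis at z ∈ {-1, 1}; among the integer gridlines, it crosses the y-axis at y ∈ {-1, 1}.
Finally, putting this together gives p.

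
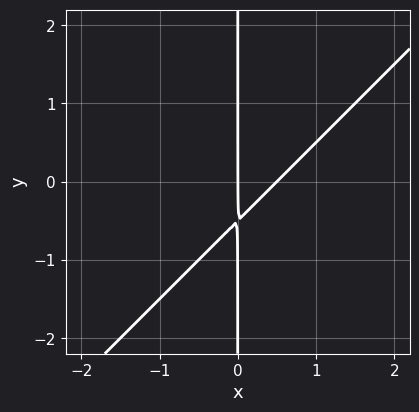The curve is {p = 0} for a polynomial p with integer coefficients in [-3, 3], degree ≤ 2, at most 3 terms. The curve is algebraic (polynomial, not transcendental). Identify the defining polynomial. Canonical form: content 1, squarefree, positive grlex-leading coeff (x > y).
2*x^2 - 2*x*y - x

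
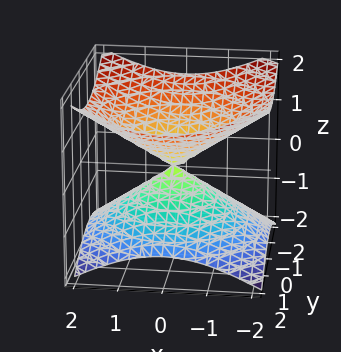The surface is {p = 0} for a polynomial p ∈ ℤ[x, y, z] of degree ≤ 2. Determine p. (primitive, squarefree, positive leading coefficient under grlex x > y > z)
x^2 + y^2 - 2*z^2

1. deg p = 2. A double cone through the origin; a quadric.
2. Symmetries: it's symmetric under z → −z, forcing even powers of z; rotational symmetry about the z-axis ⇒ p depends on x, y only through x² + y².
3. Observable constraints: it crosses the y-axis at the gridline y = 0; one x-axis crossing is at x = 0; it crosses the z-axis at the gridline z = 0; a circular section at z = 1 has radius between 1 and 2.
4. Matching integer coefficients to the picture gives p.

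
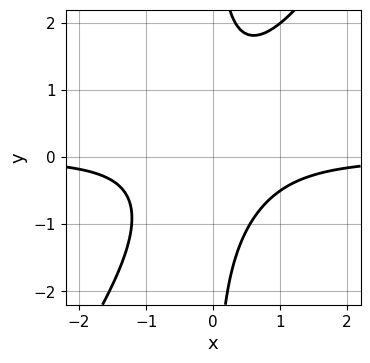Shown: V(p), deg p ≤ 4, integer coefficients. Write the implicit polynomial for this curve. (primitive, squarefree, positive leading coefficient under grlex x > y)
3*x^2*y - 2*x*y^2 + 2

1. Degree: no degree-2 curve has this shape, so deg p = 3.
2. Observable constraints: no y-intercept at any integer in the box; it misses every integer gridline on the x-axis.
3. Assembling these constraints gives the stated polynomial.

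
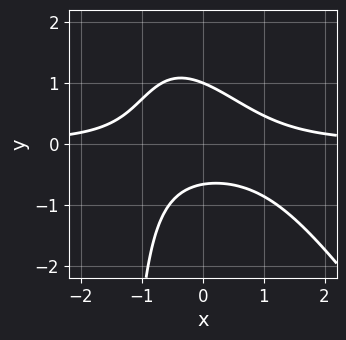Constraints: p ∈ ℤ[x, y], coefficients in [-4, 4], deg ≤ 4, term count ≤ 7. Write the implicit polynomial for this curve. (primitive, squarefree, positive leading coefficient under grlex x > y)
3*x^2*y + 2*x*y^2 + 3*y^2 - y - 2

(a) deg p = 3. A generic line meets the curve in up to 3 points.
(b) From the axis intercepts and sections: no x-intercept at any integer in the box; it meets the y-axis at y = 1 (among the integer gridlines).
(c) Assembling these constraints gives the stated polynomial.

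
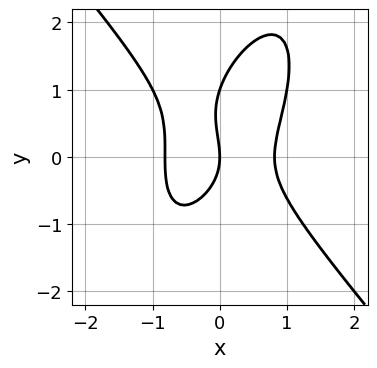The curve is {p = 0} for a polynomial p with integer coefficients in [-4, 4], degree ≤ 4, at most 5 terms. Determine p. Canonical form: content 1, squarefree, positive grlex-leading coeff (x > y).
3*x^3 - x*y^2 + y^3 - y^2 - 2*x

1. deg p = 3. A generic line meets the curve in up to 3 points.
2. Observable constraints: it meets the x-axis at x = 0 (among the integer gridlines); the y-axis gridline crossings are at y ∈ {0, 1}.
3. The integer polynomial consistent with all of this is the stated p.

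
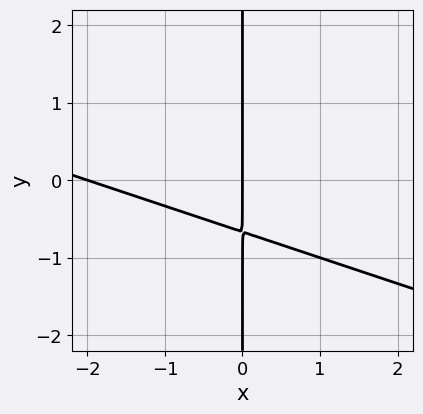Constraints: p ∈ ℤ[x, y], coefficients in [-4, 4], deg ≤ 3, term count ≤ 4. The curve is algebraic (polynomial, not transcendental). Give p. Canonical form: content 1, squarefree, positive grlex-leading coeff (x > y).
x^2 + 3*x*y + 2*x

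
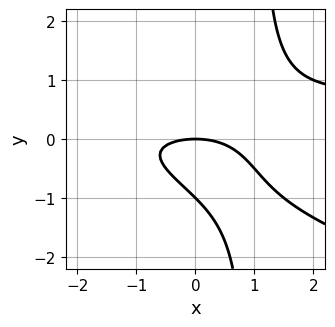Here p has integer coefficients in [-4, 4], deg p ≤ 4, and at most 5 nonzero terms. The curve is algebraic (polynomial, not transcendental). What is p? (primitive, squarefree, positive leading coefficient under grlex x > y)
x^2*y + 3*x*y^2 - x^2 - 3*y^2 - 3*y

First, the degree is 3 — a generic line meets the curve in up to 3 points.
Then, against the integer gridlines: the y-axis gridline crossings are at y ∈ {-1, 0}; it crosses the x-axis at the gridline x = 0.
Finally, matching integer coefficients to the picture gives p.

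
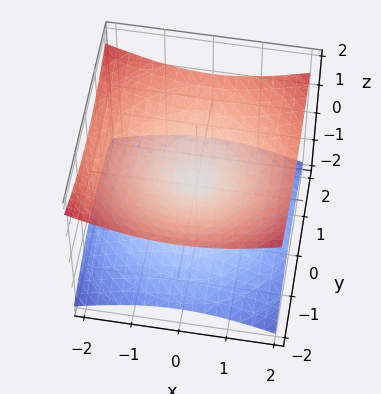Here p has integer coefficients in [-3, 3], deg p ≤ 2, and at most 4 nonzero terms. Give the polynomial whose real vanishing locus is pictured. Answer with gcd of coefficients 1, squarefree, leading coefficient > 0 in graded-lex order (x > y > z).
x^2 + y^2 - 3*z^2

First, degree: two nappes meeting at a single point; a quadric, so deg p = 2.
Then, symmetry: the z-axis is an axis of rotation, so x and y enter only as x² + y²; mirror symmetry z ↦ −z ⇒ only even powers of z.
Then, from the axis intercepts and sections: one z-axis crossing is at z = 0; it meets the x-axis at x = 0 (among the integer gridlines).
Finally, solving for integer coefficients yields p as stated.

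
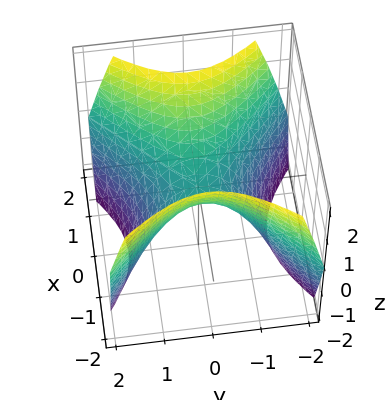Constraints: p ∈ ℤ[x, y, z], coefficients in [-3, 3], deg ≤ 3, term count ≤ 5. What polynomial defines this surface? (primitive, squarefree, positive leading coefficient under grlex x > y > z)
x^2 - y^2 - z

(a) The degree is 2 — a hyperbolic paraboloid; a quadric.
(b) Symmetries: the y ↦ −y reflection is a symmetry, so y appears only in even powers; the x ↦ −x reflection is a symmetry, so x appears only in even powers.
(c) From the axis intercepts and sections: it crosses the x-axis at the gridline x = 0; it meets the z-axis at z = 0 (among the integer gridlines); one y-axis crossing is at y = 0.
(d) Fitting integer coefficients to these (and the overall shape) gives p.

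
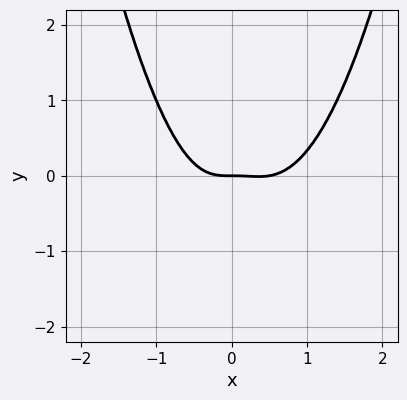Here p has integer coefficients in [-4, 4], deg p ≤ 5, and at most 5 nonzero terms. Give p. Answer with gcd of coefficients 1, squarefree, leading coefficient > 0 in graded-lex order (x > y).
First, deg p = 4. A generic line meets the curve in up to 4 points.
Then, from the axis intercepts and sections: one x-axis crossing is at x = 0; it crosses the y-axis at the gridline y = 0.
Finally, assembling these constraints gives the stated polynomial.

2*x^4 - x^3 - 2*x^2*y - y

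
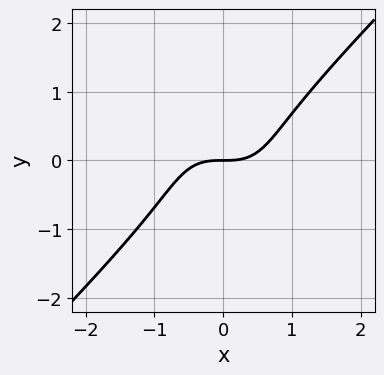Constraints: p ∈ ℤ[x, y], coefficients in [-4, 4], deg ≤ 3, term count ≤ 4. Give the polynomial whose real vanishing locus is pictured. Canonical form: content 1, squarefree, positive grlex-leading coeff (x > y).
x^3 - y^3 - y

deg p = 3. No degree-2 curve has this shape.
Observable constraints: one x-axis crossing is at x = 0; it crosses the y-axis at the gridline y = 0.
Solving for integer coefficients yields p as stated.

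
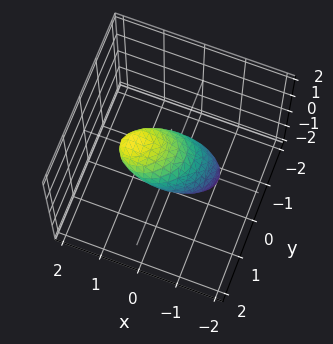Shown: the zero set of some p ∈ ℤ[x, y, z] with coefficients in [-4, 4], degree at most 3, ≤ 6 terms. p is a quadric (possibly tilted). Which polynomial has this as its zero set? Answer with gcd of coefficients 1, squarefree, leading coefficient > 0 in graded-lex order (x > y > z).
The degree is 2 — the shape is more complex than any degree-1 surface.
The integer polynomial consistent with all of this is the stated p.

2*x^2 - x*y - 3*x*z + 2*y^2 + 2*z^2 - 1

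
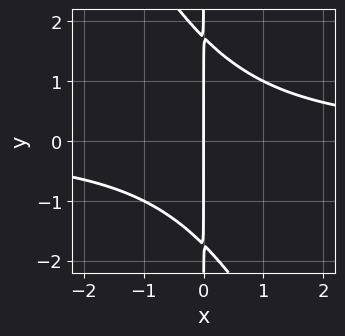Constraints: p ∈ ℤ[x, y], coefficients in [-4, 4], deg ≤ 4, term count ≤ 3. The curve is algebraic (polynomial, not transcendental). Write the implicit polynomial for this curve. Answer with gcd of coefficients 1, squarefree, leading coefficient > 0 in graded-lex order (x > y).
2*x^2*y + x*y^2 - 3*x

(a) The degree is 3 — the shape is more complex than any degree-2 curve.
(b) From the visible intercepts: one x-axis crossing is at x = 0; the visible y-axis segment lies entirely on the curve.
(c) Fitting integer coefficients to these (and the overall shape) gives p.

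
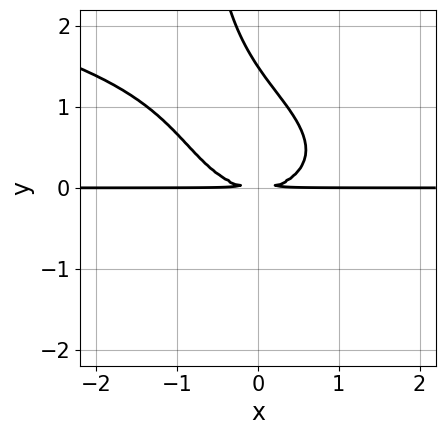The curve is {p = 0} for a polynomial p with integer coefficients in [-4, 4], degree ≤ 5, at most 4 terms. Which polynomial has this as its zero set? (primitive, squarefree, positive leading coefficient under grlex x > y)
1. deg p = 4. The shape is more complex than any degree-3 curve.
2. Checking where it meets the axes: the visible x-axis segment lies entirely on the curve.
3. Putting this together gives p.

2*x*y^3 + 2*x^2*y + 2*y^3 - 3*y^2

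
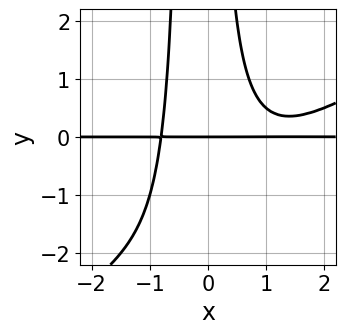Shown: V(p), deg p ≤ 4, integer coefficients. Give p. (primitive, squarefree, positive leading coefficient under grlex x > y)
2*x^3*y - 3*x^2*y^2 - 3*x^2*y - x*y^2 + 3*y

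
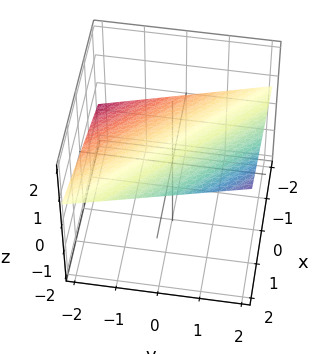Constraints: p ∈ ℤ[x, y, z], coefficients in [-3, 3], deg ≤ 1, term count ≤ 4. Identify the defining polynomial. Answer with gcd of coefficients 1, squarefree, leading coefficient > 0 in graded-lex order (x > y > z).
x + y - 3*z + 2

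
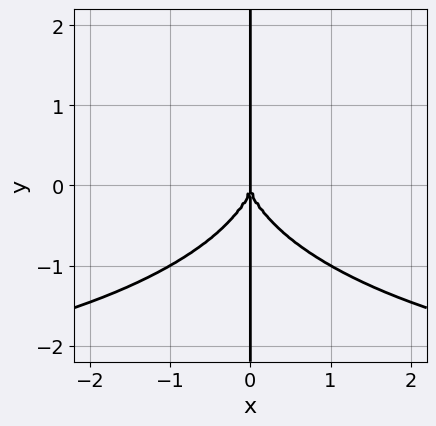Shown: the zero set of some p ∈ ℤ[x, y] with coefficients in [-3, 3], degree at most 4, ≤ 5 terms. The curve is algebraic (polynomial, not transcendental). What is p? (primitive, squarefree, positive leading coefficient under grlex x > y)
x^3*y + 2*x*y^3 + 3*x^3

(a) The degree is 4 — the shape is more complex than any degree-3 curve.
(b) From the axis intercepts and sections: one x-axis crossing is at x = 0; the visible y-axis segment lies entirely on the curve.
(c) The integer polynomial consistent with all of this is the stated p.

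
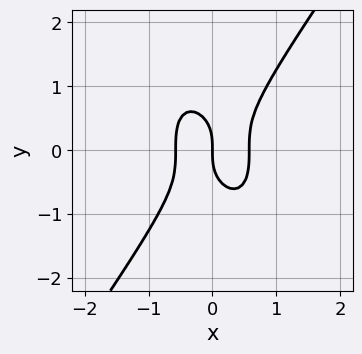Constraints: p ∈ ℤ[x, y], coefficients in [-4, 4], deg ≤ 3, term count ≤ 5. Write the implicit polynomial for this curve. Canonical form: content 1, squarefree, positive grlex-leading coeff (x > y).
3*x^3 - y^3 - x

(a) The degree is 3 — the shape is more complex than any degree-2 curve.
(b) Reading off the gridlines: it meets the x-axis at x = 0 (among the integer gridlines); one y-axis crossing is at y = 0.
(c) These observations pin down the coefficients.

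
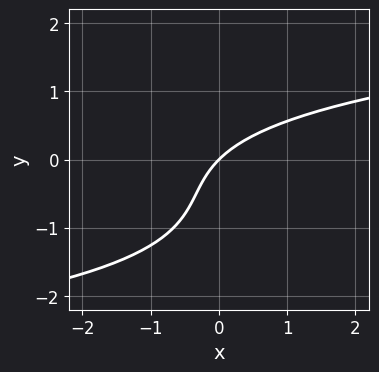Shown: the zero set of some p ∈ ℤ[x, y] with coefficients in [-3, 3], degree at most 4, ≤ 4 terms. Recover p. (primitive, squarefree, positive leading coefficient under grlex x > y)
2*y^3 + 3*y^2 - 3*x + 3*y

(a) deg p = 3.
(b) Against the integer gridlines: one y-axis crossing is at y = 0; it meets the x-axis at x = 0 (among the integer gridlines).
(c) Putting this together gives p.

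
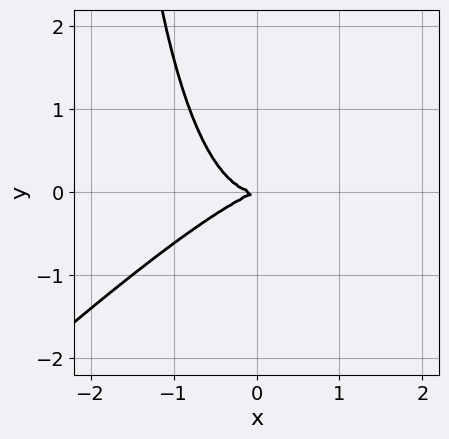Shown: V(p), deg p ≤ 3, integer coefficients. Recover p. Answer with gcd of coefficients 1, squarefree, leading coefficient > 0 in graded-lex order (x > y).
First, degree: a generic line meets the curve in up to 3 points, so deg p = 3.
Next, from the axis intercepts and sections: it crosses the y-axis at the gridline y = 0; it meets the x-axis at x = 0 (among the integer gridlines).
Finally, these observations pin down the coefficients.

2*x^3 - 3*x^2*y + x*y^2 - x*y + 3*y^2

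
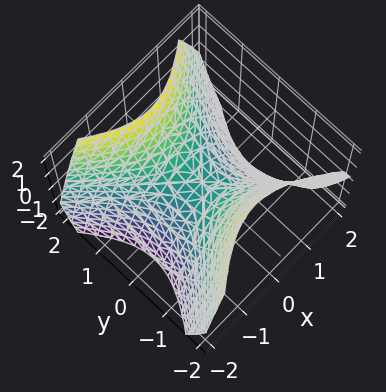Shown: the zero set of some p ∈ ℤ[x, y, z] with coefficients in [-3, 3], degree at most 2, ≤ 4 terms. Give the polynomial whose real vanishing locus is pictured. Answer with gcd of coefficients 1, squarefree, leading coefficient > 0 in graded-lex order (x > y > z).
x^2 - y^2 + z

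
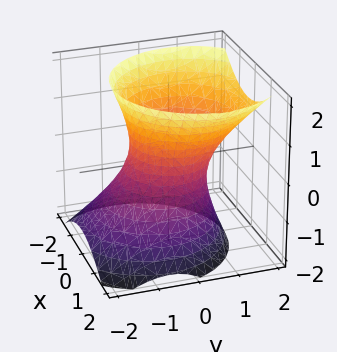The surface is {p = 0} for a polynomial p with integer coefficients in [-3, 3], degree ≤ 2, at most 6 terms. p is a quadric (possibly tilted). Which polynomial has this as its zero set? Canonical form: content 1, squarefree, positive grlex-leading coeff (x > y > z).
First, the degree is 2 — the shape is more complex than any degree-1 surface.
Next, checking where it meets the axes: among the integer gridlines, it crosses the y-axis at y ∈ {-1, 1}; the x-axis gridline crossings are at x ∈ {-1, 1}; the surface avoids every integer z-axis point in the box.
Finally, matching integer coefficients to the picture gives p.

3*x^2 + 3*y^2 - 2*y*z - 2*z^2 - 3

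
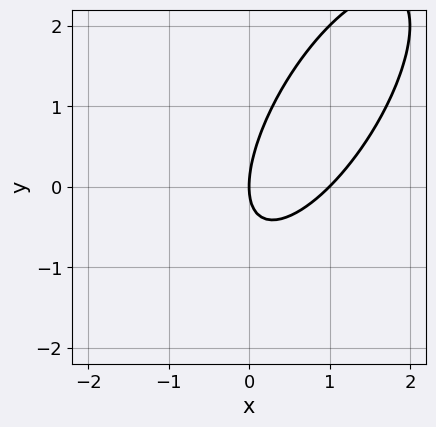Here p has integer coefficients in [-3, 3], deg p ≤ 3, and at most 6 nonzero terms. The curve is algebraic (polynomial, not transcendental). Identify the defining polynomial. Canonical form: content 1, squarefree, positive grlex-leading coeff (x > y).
First, deg p = 2. No degree-1 curve has this shape.
Next, checking where it meets the axes: it crosses the y-axis at the gridline y = 0; the x-axis gridline crossings are at x ∈ {0, 1}.
Finally, assembling these constraints gives the stated polynomial.

2*x^2 - 2*x*y + y^2 - 2*x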